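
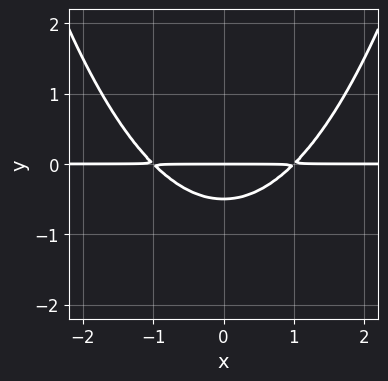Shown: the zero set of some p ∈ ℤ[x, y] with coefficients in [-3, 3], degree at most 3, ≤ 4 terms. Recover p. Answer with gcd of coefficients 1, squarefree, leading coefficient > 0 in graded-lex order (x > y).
x^2*y - 2*y^2 - y

1. deg p = 3. A generic line meets the curve in up to 3 points.
2. Symmetries: mirror symmetry x ↦ −x ⇒ only even powers of x.
3. Against the integer gridlines: the visible x-axis segment lies entirely on the curve; one y-axis crossing is at y = 0.
4. Matching integer coefficients to the picture gives p.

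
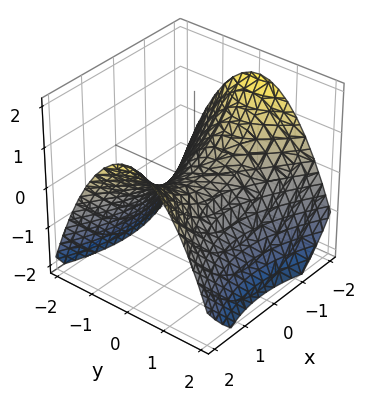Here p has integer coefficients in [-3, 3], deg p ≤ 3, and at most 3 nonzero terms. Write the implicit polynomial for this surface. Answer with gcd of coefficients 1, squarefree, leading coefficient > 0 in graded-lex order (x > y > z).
1. Degree: a hyperbolic paraboloid; a quadric, so deg p = 2.
2. Symmetries: mirror symmetry x ↦ −x ⇒ only even powers of x; mirror symmetry y ↦ −y ⇒ only even powers of y.
3. Reading off the gridlines: it crosses the x-axis at the gridline x = 0; it meets the z-axis at z = 0 (among the integer gridlines).
4. Together with the visible shape, these determine p as stated.

x^2 - 2*y^2 - 3*z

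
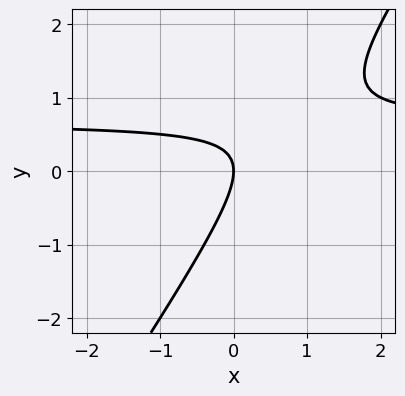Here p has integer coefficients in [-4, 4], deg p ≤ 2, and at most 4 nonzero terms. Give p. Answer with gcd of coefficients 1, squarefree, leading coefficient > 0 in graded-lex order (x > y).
1. Degree: no degree-1 curve has this shape, so deg p = 2.
2. Reading off the gridlines: it crosses the x-axis at the gridline x = 0; it crosses the y-axis at the gridline y = 0.
3. Matching integer coefficients to the picture gives p.

3*x*y - 2*y^2 - 2*x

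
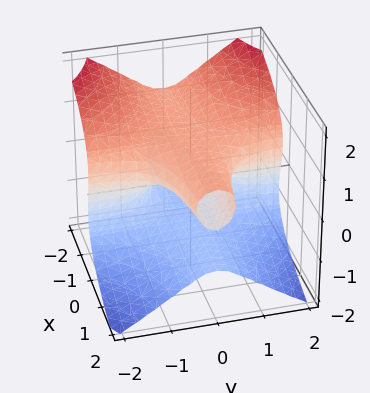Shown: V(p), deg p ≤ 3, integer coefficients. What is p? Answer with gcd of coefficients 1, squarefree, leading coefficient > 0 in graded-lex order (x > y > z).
(a) The degree is 3 — the shape is more complex than any degree-2 surface.
(b) Against the integer gridlines: the visible y-axis segment lies entirely on the surface; the z-axis gridline crossings are at z ∈ {-1, 0, 1}; the visible x-axis segment lies entirely on the surface.
(c) Fitting integer coefficients to these (and the overall shape) gives p.

x*y^2 + z^3 - z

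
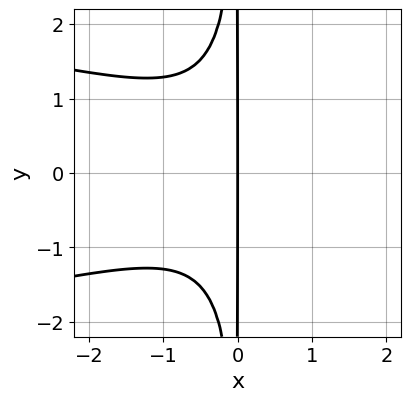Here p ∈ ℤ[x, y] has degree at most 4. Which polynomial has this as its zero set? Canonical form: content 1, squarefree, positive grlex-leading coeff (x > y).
3*x^2*y^2 + 2*x^3 + 3*x

Degree: a generic line meets the curve in up to 4 points, so deg p = 4.
Symmetries: it's symmetric under y → −y, forcing even powers of y.
From the visible intercepts: it crosses the x-axis at the gridline x = 0; the visible y-axis segment lies entirely on the curve.
Assembling these constraints gives the stated polynomial.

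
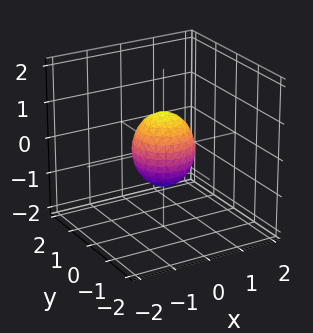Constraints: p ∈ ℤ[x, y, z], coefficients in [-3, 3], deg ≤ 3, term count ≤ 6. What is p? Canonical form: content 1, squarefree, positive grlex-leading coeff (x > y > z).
3*x^2 + 3*y^2 + 2*z^2 - 2

Degree: no degree-1 surface has this shape, so deg p = 2.
Symmetries: every cross-section ⟂ z is a circle, so x, y appear only via x² + y².
Checking where it meets the axes: a circular section at z = 0 has radius between 0 and 1; among the integer gridlines, it crosses the z-axis at z ∈ {-1, 1}.
Together with the visible shape, these determine p as stated.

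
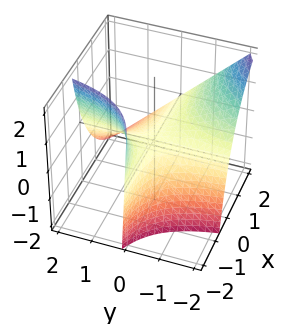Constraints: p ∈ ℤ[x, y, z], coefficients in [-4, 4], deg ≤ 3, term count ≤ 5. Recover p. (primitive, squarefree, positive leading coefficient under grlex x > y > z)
(a) Degree: the shape is more complex than any degree-1 surface, so deg p = 2.
(b) Reading off the gridlines: every point of the y-axis in the box is on the surface; it meets the z-axis at z = 0 (among the integer gridlines).
(c) These observations pin down the coefficients. Check: (1, 0, 0) on the x-axis lies on the surface, and p(1, 0, 0) = 0. ✓

2*x*y + x*z + 2*z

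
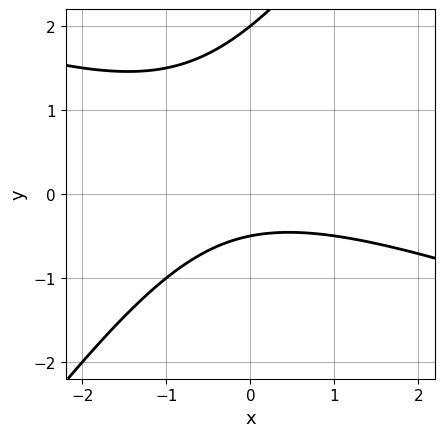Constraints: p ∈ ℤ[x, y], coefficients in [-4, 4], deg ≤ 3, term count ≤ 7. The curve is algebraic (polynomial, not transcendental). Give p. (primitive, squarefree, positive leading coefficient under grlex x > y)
x^2 + 2*x*y - 2*y^2 + 3*y + 2

1. deg p = 2. The shape is more complex than any degree-1 curve.
2. Reading off the gridlines: it misses every integer gridline on the x-axis; it meets the y-axis at y = 2 (among the integer gridlines).
3. Matching integer coefficients to the picture gives p.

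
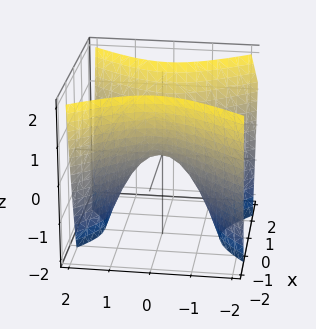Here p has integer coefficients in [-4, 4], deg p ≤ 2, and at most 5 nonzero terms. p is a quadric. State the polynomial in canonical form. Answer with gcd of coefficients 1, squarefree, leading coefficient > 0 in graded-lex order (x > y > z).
First, the degree is 2 — a hyperbolic paraboloid; a quadric.
Next, symmetries: the y ↦ −y reflection is a symmetry, so y appears only in even powers; it's symmetric under x → −x, forcing even powers of x.
Next, from the visible intercepts: one y-axis crossing is at y = 0; one z-axis crossing is at z = 0.
Finally, solving for integer coefficients yields p as stated.

3*x^2 - 2*y^2 - 2*z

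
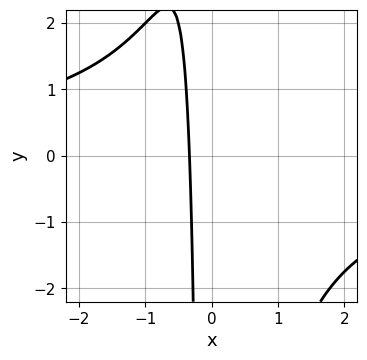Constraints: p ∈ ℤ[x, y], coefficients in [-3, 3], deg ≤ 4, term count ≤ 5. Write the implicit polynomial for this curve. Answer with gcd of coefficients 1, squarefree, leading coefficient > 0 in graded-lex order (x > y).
x^2*y + 3*x + 1

(a) deg p = 3. The shape is more complex than any degree-2 curve.
(b) Checking where it meets the axes: no y-intercept at any integer in the box.
(c) The integer polynomial consistent with all of this is the stated p.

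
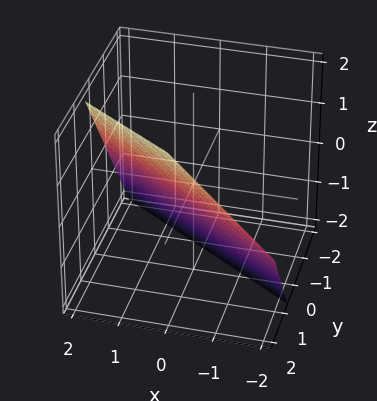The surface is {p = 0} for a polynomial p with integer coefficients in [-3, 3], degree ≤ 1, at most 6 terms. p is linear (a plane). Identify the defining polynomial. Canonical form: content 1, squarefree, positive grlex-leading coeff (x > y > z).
2*x + 3*y - 2*z - 2

1. deg p = 1.
2. Reading off the gridlines: one x-axis crossing is at x = 1; it crosses the z-axis at the gridline z = -1.
3. Assembling these constraints gives the stated polynomial.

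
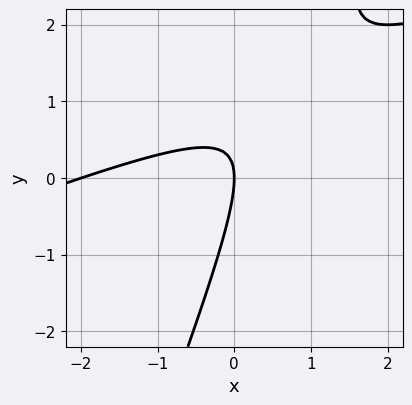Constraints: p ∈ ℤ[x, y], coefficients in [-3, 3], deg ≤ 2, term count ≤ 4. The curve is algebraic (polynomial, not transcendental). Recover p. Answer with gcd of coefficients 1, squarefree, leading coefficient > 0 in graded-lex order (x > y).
x^2 - 3*x*y + y^2 + 2*x

Degree: the shape is more complex than any degree-1 curve, so deg p = 2.
Against the integer gridlines: it meets the y-axis at y = 0 (among the integer gridlines); among the integer gridlines, it crosses the x-axis at x ∈ {-2, 0}.
Fitting integer coefficients to these (and the overall shape) gives p.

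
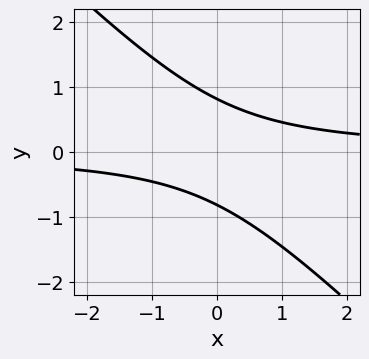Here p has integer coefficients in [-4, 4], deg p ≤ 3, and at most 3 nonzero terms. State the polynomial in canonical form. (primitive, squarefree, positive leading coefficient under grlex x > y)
deg p = 2. The shape is more complex than any degree-1 curve.
Checking where it meets the axes: it misses every integer gridline on the x-axis.
These observations pin down the coefficients.

3*x*y + 3*y^2 - 2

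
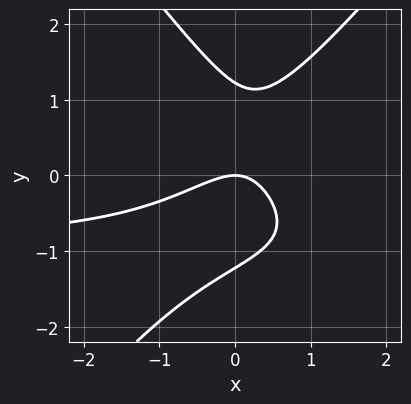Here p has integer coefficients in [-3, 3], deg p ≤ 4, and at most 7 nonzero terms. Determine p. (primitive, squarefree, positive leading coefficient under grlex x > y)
Degree: no degree-2 curve has this shape, so deg p = 3.
Reading off the gridlines: it meets the x-axis at x = 0 (among the integer gridlines); it meets the y-axis at y = 0 (among the integer gridlines).
Solving for integer coefficients yields p as stated.

3*x^2*y - 2*y^3 + 3*x^2 - 3*x*y + 3*y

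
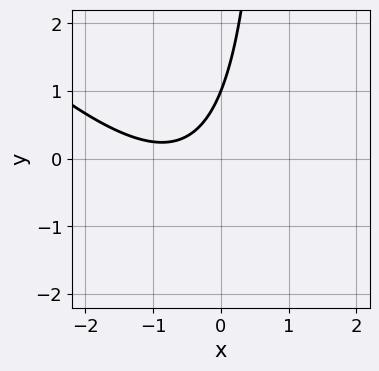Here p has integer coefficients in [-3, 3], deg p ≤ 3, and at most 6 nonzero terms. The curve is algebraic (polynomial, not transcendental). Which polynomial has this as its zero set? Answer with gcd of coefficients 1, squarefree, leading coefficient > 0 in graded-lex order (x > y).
First, the degree is 2 — a generic line meets the curve in up to 2 points.
Next, checking where it meets the axes: the curve avoids every integer x-axis point in the box; one y-axis crossing is at y = 1.
Finally, together with the visible shape, these determine p as stated.

2*x^2 + 2*x*y + 3*x - 2*y + 2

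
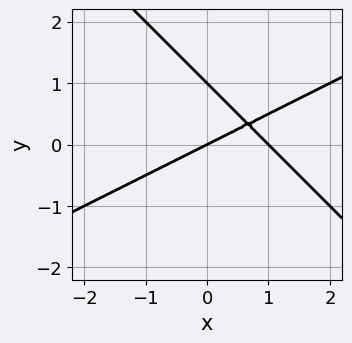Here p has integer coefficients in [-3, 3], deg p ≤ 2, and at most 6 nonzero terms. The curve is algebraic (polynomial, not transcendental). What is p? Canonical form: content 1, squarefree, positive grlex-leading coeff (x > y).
First, the degree is 2 — the shape is more complex than any degree-1 curve.
Next, from the visible intercepts: among the integer gridlines, it crosses the x-axis at x ∈ {0, 1}; the y-axis gridline crossings are at y ∈ {0, 1}.
Finally, fitting integer coefficients to these (and the overall shape) gives p.

x^2 - x*y - 2*y^2 - x + 2*y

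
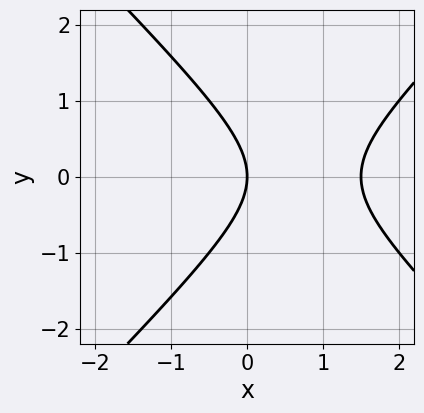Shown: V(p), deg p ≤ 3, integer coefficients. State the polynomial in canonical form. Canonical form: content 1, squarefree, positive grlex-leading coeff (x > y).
2*x^2 - 2*y^2 - 3*x

deg p = 2. The shape is more complex than any degree-1 curve.
Symmetries: mirror symmetry y ↦ −y ⇒ only even powers of y.
From the visible intercepts: it crosses the x-axis at the gridline x = 0; it meets the y-axis at y = 0 (among the integer gridlines).
The integer polynomial consistent with all of this is the stated p.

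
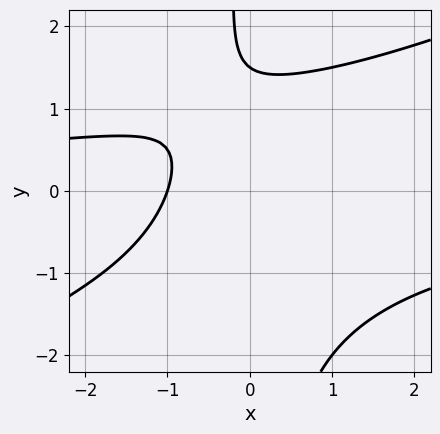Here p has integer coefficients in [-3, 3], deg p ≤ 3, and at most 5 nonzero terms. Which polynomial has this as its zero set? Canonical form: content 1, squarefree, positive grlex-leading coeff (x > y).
x^2*y - 2*x*y^2 + 3*x - 2*y + 3

The degree is 3 — a generic line meets the curve in up to 3 points.
From the axis intercepts and sections: it meets the x-axis at x = -1 (among the integer gridlines).
Solving for integer coefficients yields p as stated.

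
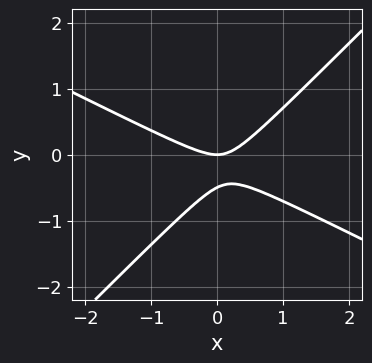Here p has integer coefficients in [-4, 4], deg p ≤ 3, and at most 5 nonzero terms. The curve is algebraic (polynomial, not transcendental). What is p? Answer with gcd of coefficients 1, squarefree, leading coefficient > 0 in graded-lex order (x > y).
x^2 + x*y - 2*y^2 - y

(a) deg p = 2. No degree-1 curve has this shape.
(b) Against the integer gridlines: it meets the y-axis at y = 0 (among the integer gridlines); one x-axis crossing is at x = 0.
(c) The integer polynomial consistent with all of this is the stated p.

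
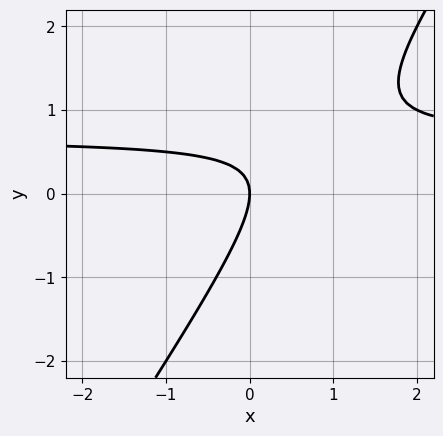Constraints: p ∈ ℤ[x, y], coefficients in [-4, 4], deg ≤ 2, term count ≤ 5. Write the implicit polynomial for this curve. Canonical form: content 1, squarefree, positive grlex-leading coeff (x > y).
3*x*y - 2*y^2 - 2*x

First, deg p = 2. A generic line meets the curve in up to 2 points.
Next, reading off the gridlines: it crosses the x-axis at the gridline x = 0; it crosses the y-axis at the gridline y = 0.
Finally, the integer polynomial consistent with all of this is the stated p.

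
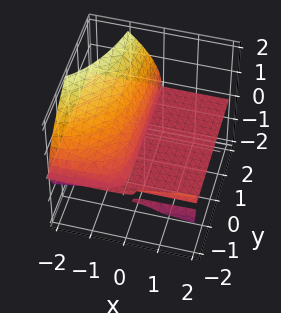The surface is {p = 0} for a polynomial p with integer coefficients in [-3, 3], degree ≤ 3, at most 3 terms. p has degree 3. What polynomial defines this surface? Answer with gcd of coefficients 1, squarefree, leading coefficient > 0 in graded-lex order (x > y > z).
First, I count 3 distinct pieces. They look like related sheets of one shape, so recover p as a whole.
Next, the degree is 3 — no degree-2 surface has this shape.
Then, from the visible intercepts: the visible x-axis segment lies entirely on the surface; one z-axis crossing is at z = 0; every point of the y-axis in the box is on the surface.
Finally, assembling these constraints gives the stated polynomial.

x*y*z + z^3 + 2*x*z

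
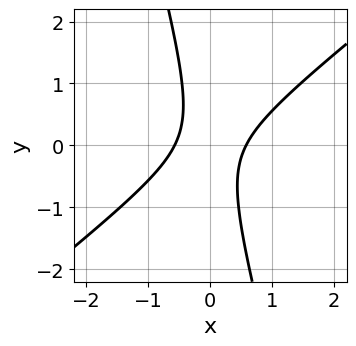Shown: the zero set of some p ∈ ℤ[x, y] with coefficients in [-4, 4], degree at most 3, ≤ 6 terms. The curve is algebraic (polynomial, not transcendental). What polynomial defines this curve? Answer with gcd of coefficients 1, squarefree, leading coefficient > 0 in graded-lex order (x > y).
(a) deg p = 2.
(b) Reading off the gridlines: it misses every integer gridline on the y-axis.
(c) Together with the visible shape, these determine p as stated.

3*x^2 - 3*x*y - y^2 - 1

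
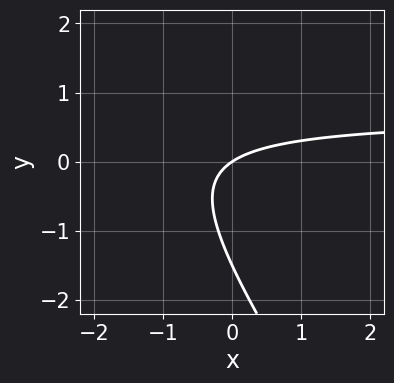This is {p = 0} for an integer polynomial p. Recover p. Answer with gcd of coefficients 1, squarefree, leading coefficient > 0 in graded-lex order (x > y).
3*x*y + 2*y^2 - 2*x + 3*y

deg p = 2. A generic line meets the curve in up to 2 points.
Observable constraints: it crosses the y-axis at the gridline y = 0; it meets the x-axis at x = 0 (among the integer gridlines).
Fitting integer coefficients to these (and the overall shape) gives p.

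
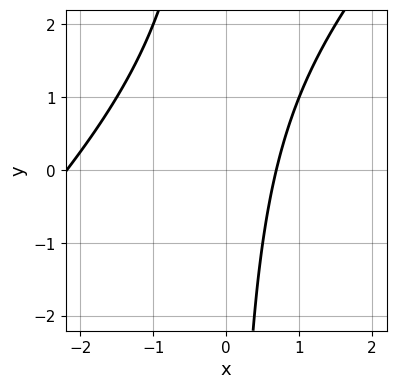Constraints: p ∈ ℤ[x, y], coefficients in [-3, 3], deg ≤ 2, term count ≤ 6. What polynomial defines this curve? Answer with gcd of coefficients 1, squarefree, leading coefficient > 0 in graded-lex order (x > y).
2*x^2 - 2*x*y + 3*x - 3

1. deg p = 2. No degree-1 curve has this shape.
2. From the axis intercepts and sections: it misses every integer gridline on the y-axis.
3. Solving for integer coefficients yields p as stated.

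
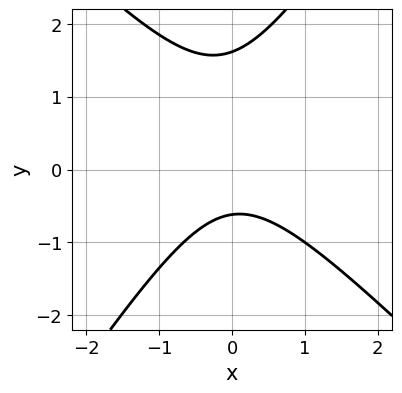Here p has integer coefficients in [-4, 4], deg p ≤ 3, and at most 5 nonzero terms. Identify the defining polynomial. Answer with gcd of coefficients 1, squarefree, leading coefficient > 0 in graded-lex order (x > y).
3*x^2 + x*y - 2*y^2 + 2*y + 2

(a) deg p = 2. The shape is more complex than any degree-1 curve.
(b) Against the integer gridlines: the curve avoids every integer x-axis point in the box.
(c) The integer polynomial consistent with all of this is the stated p.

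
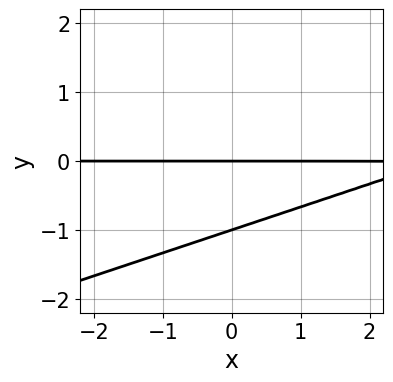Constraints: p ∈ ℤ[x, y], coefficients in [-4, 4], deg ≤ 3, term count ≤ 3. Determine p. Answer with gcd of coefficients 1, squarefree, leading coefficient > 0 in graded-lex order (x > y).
x*y - 3*y^2 - 3*y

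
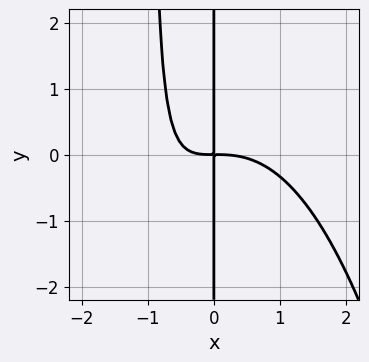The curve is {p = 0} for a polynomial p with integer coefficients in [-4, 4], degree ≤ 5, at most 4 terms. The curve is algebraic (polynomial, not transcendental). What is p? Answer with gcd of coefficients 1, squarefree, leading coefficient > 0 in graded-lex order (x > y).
2*x^4 + 3*x^2*y + 3*x*y

First, deg p = 4.
Then, against the integer gridlines: the visible y-axis segment lies entirely on the curve.
Finally, matching integer coefficients to the picture gives p.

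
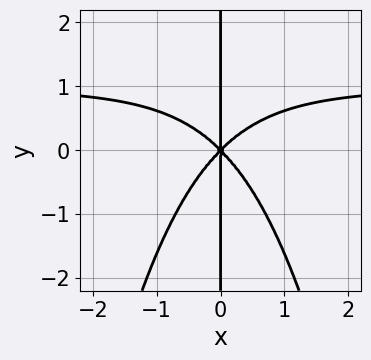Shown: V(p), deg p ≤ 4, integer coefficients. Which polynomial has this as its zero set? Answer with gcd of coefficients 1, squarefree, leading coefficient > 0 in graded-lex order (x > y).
x^3*y - x^3 + x*y^2

(a) deg p = 4. No degree-3 curve has this shape.
(b) From the axis intercepts and sections: every point of the y-axis in the box is on the curve; one x-axis crossing is at x = 0.
(c) These observations pin down the coefficients.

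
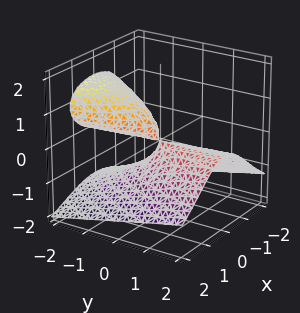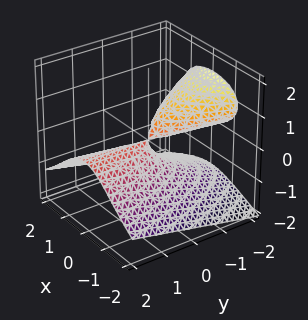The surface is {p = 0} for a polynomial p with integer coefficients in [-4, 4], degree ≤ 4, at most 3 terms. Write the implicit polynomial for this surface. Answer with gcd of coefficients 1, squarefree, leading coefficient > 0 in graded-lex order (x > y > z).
z^3 + x^2 + y*z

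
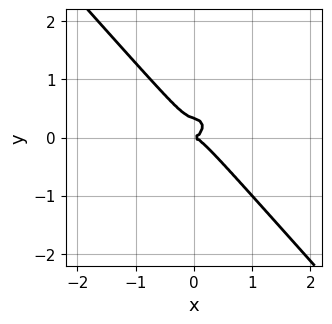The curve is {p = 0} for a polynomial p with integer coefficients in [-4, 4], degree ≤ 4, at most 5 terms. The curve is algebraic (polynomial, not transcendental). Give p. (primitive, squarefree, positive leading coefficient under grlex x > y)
(a) Degree: no degree-2 curve has this shape, so deg p = 3.
(b) Against the integer gridlines: one x-axis crossing is at x = 0; it crosses the y-axis at the gridline y = 0.
(c) Matching integer coefficients to the picture gives p.

3*x^3 + x*y^2 + 3*y^3 - y^2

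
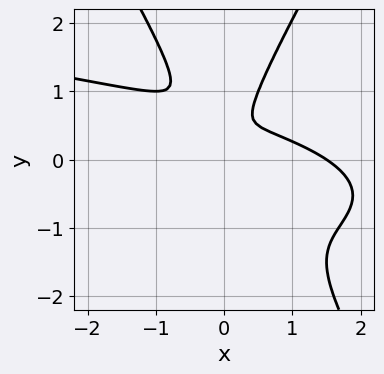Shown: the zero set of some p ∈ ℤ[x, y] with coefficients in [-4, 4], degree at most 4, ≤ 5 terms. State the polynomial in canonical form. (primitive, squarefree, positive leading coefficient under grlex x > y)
3*x^2*y^2 - y^4 + 2*x^3 + 3*x^2*y - 3*x^2

First, deg p = 4.
Finally, the integer polynomial consistent with all of this is the stated p.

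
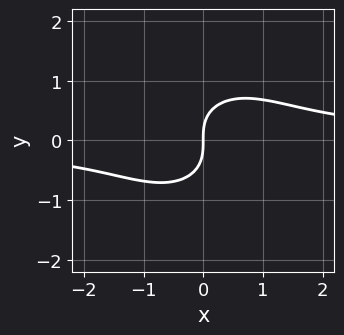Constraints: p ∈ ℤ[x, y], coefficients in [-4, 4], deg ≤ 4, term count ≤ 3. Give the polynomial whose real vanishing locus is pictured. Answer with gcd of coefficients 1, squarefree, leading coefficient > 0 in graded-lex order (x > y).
1. deg p = 3. The shape is more complex than any degree-2 curve.
2. Checking where it meets the axes: it meets the x-axis at x = 0 (among the integer gridlines); it crosses the y-axis at the gridline y = 0.
3. Putting this together gives p.

x^2*y + y^3 - x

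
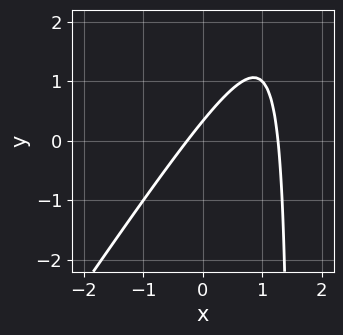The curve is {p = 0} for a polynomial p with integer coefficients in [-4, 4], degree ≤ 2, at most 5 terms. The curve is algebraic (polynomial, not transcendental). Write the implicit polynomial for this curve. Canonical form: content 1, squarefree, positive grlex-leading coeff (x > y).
deg p = 2. A generic line meets the curve in up to 2 points.
Solving for integer coefficients yields p as stated.

3*x^2 - 2*x*y - 3*x + 3*y - 1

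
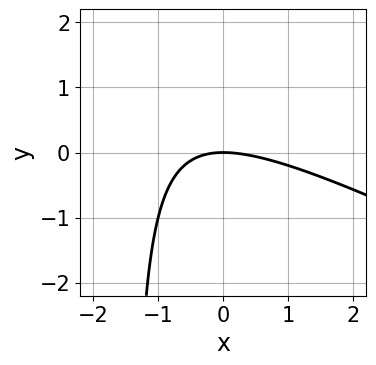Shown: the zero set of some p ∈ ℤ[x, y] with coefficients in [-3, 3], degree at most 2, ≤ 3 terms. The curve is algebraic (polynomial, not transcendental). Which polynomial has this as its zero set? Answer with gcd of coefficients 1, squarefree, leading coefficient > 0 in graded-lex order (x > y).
x^2 + 2*x*y + 3*y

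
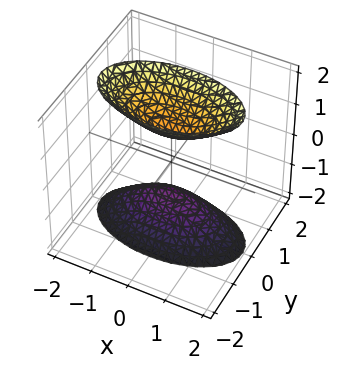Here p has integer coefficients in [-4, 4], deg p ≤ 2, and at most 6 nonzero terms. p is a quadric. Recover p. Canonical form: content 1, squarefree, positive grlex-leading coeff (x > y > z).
1. The picture has 2 separate pieces. They look like related sheets of one shape, so recover p as a whole.
2. The degree is 2 — two sheets facing apart; a quadric.
3. Symmetries: mirror symmetry x ↦ −x ⇒ only even powers of x; mirror symmetry z ↦ −z ⇒ only even powers of z; it's symmetric under y → −y, forcing even powers of y.
4. Checking where it meets the axes: among the integer gridlines, it crosses the z-axis at z ∈ {-1, 1}; the surface avoids every integer x-axis point in the box; it misses every integer gridline on the y-axis.
5. Together with the visible shape, these determine p as stated.

x^2 + 3*y^2 - z^2 + 1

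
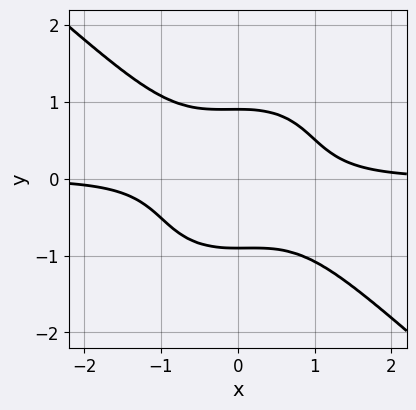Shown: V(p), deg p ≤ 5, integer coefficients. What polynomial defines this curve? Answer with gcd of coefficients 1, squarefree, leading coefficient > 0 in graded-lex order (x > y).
3*x^3*y + x^2*y^2 + 3*y^4 - 2

Degree: the shape is more complex than any degree-3 curve, so deg p = 4.
Reading off the gridlines: the curve avoids every integer x-axis point in the box.
Matching integer coefficients to the picture gives p.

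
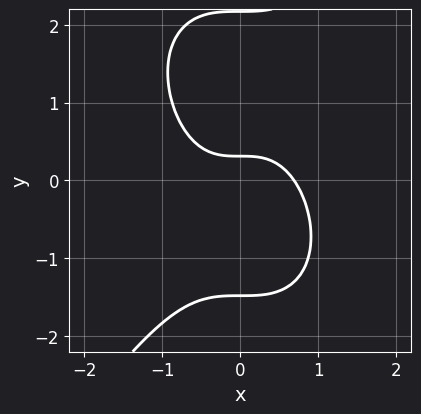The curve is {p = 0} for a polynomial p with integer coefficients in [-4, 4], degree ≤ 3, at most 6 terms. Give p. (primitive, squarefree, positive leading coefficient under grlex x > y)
3*x^3 - y^3 + y^2 + 3*y - 1

First, deg p = 3.
Finally, the integer polynomial consistent with all of this is the stated p.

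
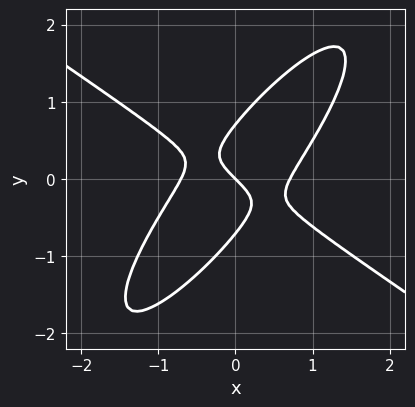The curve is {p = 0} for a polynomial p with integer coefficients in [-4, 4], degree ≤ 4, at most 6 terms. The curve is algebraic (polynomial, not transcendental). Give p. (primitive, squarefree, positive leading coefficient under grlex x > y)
2*x^3 - 3*x*y^2 + 2*y^3 - x - y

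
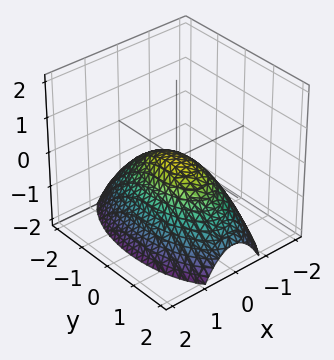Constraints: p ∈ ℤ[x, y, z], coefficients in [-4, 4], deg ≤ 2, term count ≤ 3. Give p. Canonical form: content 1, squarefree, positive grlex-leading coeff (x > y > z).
1. Degree: a single bowl opening along one axis; a quadric, so deg p = 2.
2. Symmetries: it's symmetric under y → −y, forcing even powers of y; the x ↦ −x reflection is a symmetry, so x appears only in even powers.
3. Reading off the gridlines: it meets the z-axis at z = 0 (among the integer gridlines); it crosses the y-axis at the gridline y = 0.
4. Fitting integer coefficients to these (and the overall shape) gives p.

3*x^2 + y^2 + 3*z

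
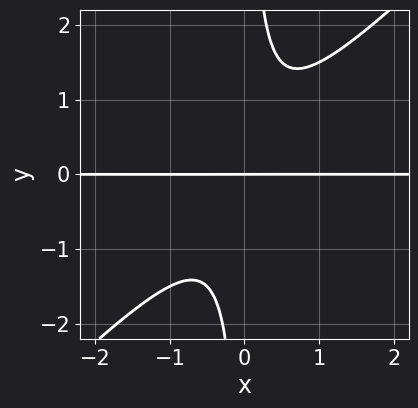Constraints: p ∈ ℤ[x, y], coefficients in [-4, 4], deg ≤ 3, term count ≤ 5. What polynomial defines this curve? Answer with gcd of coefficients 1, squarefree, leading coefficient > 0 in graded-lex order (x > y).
2*x^2*y - 2*x*y^2 + y

1. Degree: no degree-2 curve has this shape, so deg p = 3.
2. Checking where it meets the axes: it meets the y-axis at y = 0 (among the integer gridlines); every point of the x-axis in the box is on the curve.
3. Assembling these constraints gives the stated polynomial.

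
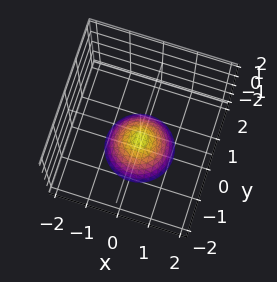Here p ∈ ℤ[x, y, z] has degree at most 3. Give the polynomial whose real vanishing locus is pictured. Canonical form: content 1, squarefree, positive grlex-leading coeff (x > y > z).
deg p = 2. A generic line meets the surface in up to 2 points.
By symmetry, the surface is invariant under rotation about z: p = q(x² + y², z).
Against the integer gridlines: it crosses the z-axis at the gridline z = -1; the surface avoids every integer y-axis point in the box; it misses every integer gridline on the x-axis.
Matching integer coefficients to the picture gives p.

x^2 + y^2 + z + 1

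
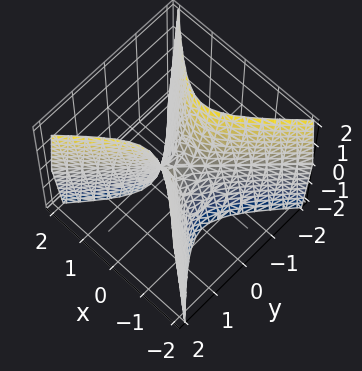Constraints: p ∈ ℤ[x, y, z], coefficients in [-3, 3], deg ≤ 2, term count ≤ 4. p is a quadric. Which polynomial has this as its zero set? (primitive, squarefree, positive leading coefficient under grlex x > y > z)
The degree is 2 — a saddle surface; a quadric.
Symmetries: mirror symmetry y ↦ −y ⇒ only even powers of y; mirror symmetry x ↦ −x ⇒ only even powers of x.
Against the integer gridlines: it crosses the z-axis at the gridline z = 0; one y-axis crossing is at y = 0; it meets the x-axis at x = 0 (among the integer gridlines).
Matching integer coefficients to the picture gives p.

3*x^2 - 3*y^2 + z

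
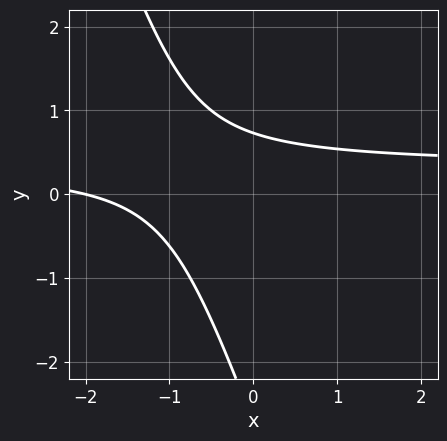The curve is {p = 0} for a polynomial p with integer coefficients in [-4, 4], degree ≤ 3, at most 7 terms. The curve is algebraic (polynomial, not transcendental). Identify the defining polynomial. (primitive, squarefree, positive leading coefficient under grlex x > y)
1. Degree: no degree-1 curve has this shape, so deg p = 2.
2. Checking where it meets the axes: one x-axis crossing is at x = -2.
3. These observations pin down the coefficients.

3*x*y + y^2 - x + 2*y - 2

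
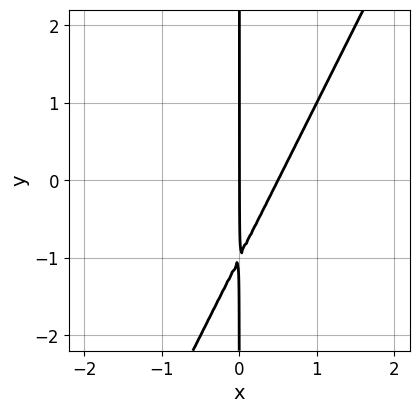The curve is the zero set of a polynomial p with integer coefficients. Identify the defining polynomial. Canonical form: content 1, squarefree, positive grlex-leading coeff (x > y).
(a) deg p = 2. The shape is more complex than any degree-1 curve.
(b) From the visible intercepts: the visible y-axis segment lies entirely on the curve; one x-axis crossing is at x = 0.
(c) Assembling these constraints gives the stated polynomial.

2*x^2 - x*y - x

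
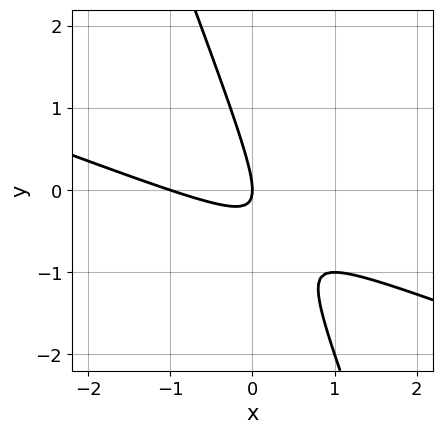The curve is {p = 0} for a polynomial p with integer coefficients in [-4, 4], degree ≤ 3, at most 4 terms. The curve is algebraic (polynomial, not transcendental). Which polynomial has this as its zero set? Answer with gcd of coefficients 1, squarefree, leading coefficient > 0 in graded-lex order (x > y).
The degree is 2 — the shape is more complex than any degree-1 curve.
Observable constraints: among the integer gridlines, it crosses the x-axis at x ∈ {-1, 0}; it crosses the y-axis at the gridline y = 0.
The integer polynomial consistent with all of this is the stated p.

x^2 + 3*x*y + y^2 + x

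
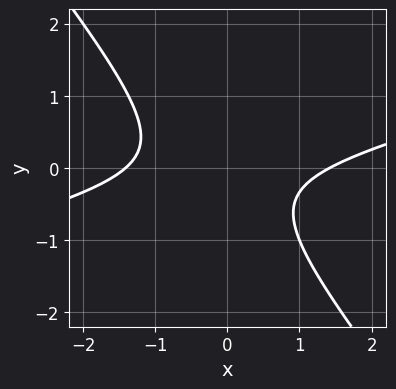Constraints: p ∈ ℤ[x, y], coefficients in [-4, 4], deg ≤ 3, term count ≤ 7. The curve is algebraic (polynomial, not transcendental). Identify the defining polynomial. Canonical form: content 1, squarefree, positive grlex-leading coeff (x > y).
(a) The degree is 2 — a generic line meets the curve in up to 2 points.
(b) Checking where it meets the axes: no y-intercept at any integer in the box.
(c) Fitting integer coefficients to these (and the overall shape) gives p.

x^2 - 3*x*y - 3*y^2 - y - 2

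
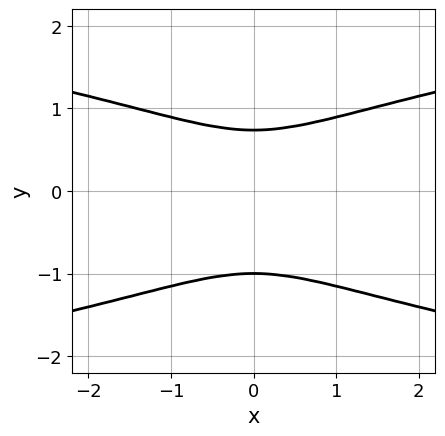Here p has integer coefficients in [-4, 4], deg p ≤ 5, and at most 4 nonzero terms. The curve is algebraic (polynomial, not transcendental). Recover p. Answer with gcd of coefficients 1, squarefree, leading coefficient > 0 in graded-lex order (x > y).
The degree is 4 — the shape is more complex than any degree-3 curve.
Symmetries: the x ↦ −x reflection is a symmetry, so x appears only in even powers.
Observable constraints: it misses every integer gridline on the x-axis; one y-axis crossing is at y = -1.
These observations pin down the coefficients.

2*y^4 + y^3 - x^2 - 1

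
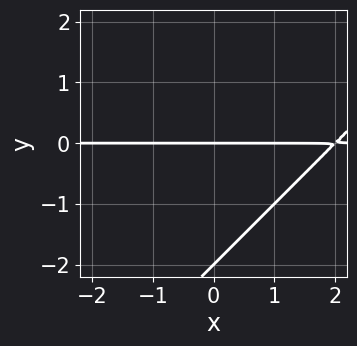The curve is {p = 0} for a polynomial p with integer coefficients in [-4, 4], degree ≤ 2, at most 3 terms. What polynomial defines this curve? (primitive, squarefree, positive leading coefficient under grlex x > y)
x*y - y^2 - 2*y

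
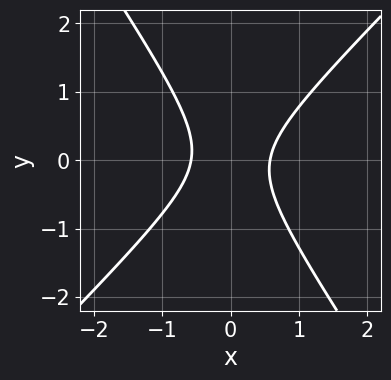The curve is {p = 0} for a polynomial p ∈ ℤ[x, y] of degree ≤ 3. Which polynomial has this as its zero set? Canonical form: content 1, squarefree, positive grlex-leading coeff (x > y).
First, degree: the shape is more complex than any degree-1 curve, so deg p = 2.
Next, from the axis intercepts and sections: no y-intercept at any integer in the box.
Finally, assembling these constraints gives the stated polynomial.

3*x^2 - x*y - 2*y^2 - 1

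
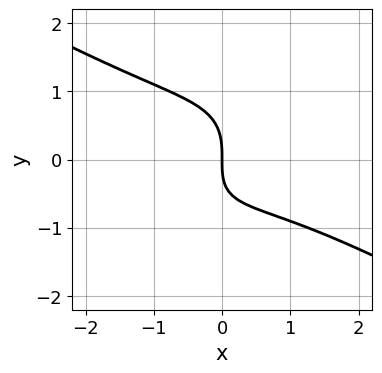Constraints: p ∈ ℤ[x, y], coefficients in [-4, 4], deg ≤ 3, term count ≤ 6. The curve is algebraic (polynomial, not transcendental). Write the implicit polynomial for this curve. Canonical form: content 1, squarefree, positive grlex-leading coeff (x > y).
x^3 - 2*x*y^2 + 2*y^3 + x*y + 3*x

1. Degree: no degree-2 curve has this shape, so deg p = 3.
2. From the axis intercepts and sections: it crosses the x-axis at the gridline x = 0; one y-axis crossing is at y = 0.
3. Assembling these constraints gives the stated polynomial.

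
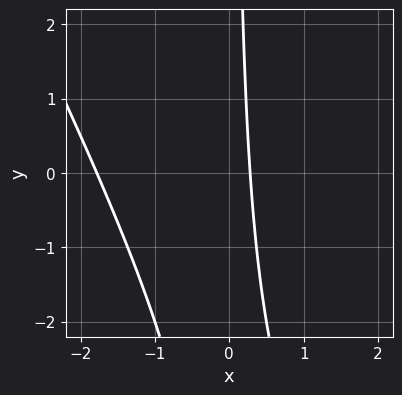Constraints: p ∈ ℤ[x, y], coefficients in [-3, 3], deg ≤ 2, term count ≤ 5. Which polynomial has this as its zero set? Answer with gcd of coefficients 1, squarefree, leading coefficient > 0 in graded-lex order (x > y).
1. deg p = 2. No degree-1 curve has this shape.
2. Observable constraints: it misses every integer gridline on the y-axis.
3. Solving for integer coefficients yields p as stated.

2*x^2 + x*y + 3*x - 1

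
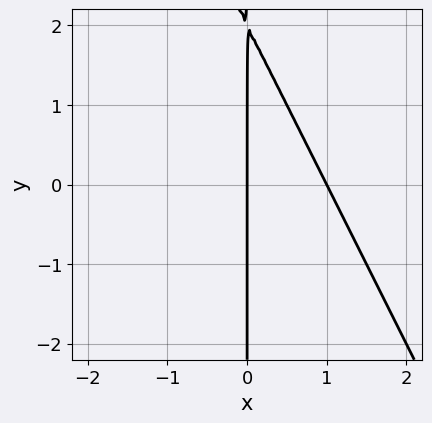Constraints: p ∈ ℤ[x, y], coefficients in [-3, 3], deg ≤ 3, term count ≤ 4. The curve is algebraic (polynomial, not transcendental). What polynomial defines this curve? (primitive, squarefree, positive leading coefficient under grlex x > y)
1. The degree is 2 — no degree-1 curve has this shape.
2. Observable constraints: the x-axis gridline crossings are at x ∈ {0, 1}; the visible y-axis segment lies entirely on the curve.
3. The integer polynomial consistent with all of this is the stated p.

2*x^2 + x*y - 2*x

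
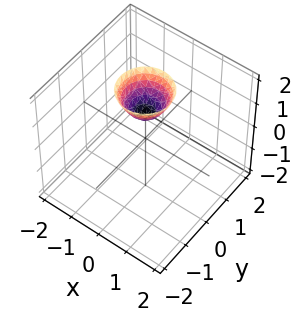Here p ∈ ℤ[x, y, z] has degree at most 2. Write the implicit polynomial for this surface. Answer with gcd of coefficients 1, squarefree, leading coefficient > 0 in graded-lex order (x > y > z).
3*x^2 + 3*y^2 - 2*z + 2

1. deg p = 2. A generic line meets the surface in up to 2 points.
2. By symmetry, every cross-section ⟂ z is a circle, so x, y appear only via x² + y².
3. Reading off the gridlines: it crosses the z-axis at the gridline z = 1; a circular section at z = 2 has radius between 0 and 1.
4. Solving for integer coefficients yields p as stated.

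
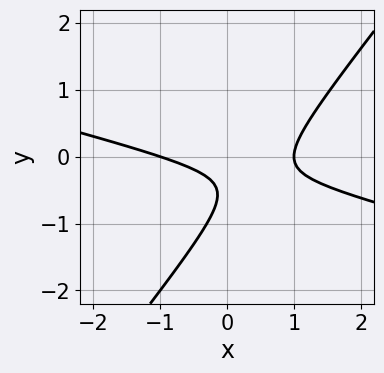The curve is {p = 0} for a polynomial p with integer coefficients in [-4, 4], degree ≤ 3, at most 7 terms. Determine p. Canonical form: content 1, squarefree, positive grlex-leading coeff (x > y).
(a) The degree is 2 — no degree-1 curve has this shape.
(b) From the axis intercepts and sections: the curve avoids every integer y-axis point in the box; the x-axis gridline crossings are at x ∈ {-1, 1}.
(c) Together with the visible shape, these determine p as stated.

x^2 + 3*x*y - 3*y^2 - 3*y - 1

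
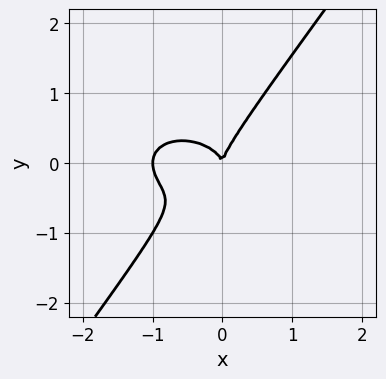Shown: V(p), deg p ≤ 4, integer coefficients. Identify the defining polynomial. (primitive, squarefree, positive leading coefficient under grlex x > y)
2*x^3 + 3*x*y^2 - 3*y^3 + 2*x^2

Degree: a generic line meets the curve in up to 3 points, so deg p = 3.
Against the integer gridlines: it crosses the y-axis at the gridline y = 0; among the integer gridlines, it crosses the x-axis at x ∈ {-1, 0}.
The integer polynomial consistent with all of this is the stated p.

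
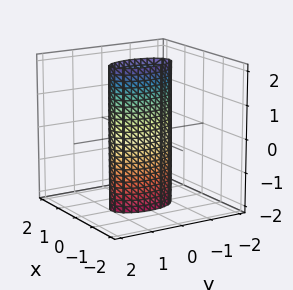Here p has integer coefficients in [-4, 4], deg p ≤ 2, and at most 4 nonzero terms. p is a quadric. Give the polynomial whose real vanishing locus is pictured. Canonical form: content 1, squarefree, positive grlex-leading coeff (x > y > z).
3*x^2 + y^2 - 1

First, deg p = 2. Constant cross-section along one axis; a quadric.
Then, symmetries: it's symmetric under z → −z, forcing even powers of z; it's symmetric under y → −y, forcing even powers of y; the x ↦ −x reflection is a symmetry, so x appears only in even powers.
Then, from the axis intercepts and sections: no z-intercept at any integer in the box; the y-axis gridline crossings are at y ∈ {-1, 1}.
Finally, assembling these constraints gives the stated polynomial.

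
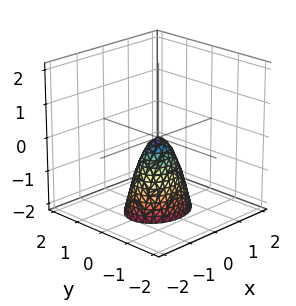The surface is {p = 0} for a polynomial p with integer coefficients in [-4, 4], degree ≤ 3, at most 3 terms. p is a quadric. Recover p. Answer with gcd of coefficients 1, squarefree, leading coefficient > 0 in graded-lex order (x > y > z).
deg p = 2. A single bowl opening along one axis; a quadric.
Symmetries: mirror symmetry x ↦ −x ⇒ only even powers of x; the y ↦ −y reflection is a symmetry, so y appears only in even powers.
Observable constraints: it crosses the x-axis at the gridline x = 0; one z-axis crossing is at z = 0.
Together with the visible shape, these determine p as stated.

2*x^2 + 3*y^2 + z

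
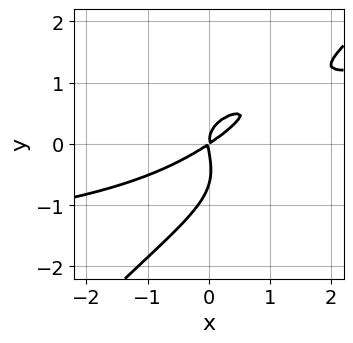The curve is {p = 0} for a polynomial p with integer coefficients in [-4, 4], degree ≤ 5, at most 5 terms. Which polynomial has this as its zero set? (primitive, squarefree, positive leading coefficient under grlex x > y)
Degree: the shape is more complex than any degree-3 curve, so deg p = 4.
Reading off the gridlines: it crosses the y-axis at the gridline y = 0; it meets the x-axis at x = 0 (among the integer gridlines).
Together with the visible shape, these determine p as stated.

3*x*y^3 - 3*y^4 - 2*y^3 - 2*x^2 + 3*x*y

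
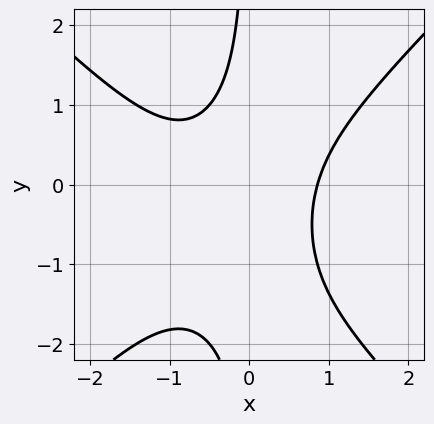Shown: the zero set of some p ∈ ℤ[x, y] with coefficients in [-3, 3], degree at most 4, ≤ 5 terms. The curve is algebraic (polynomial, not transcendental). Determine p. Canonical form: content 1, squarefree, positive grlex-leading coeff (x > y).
2*x^3 - 2*x*y^2 + x^2 - 2*x*y - 2

First, the degree is 3 — the shape is more complex than any degree-2 curve.
Then, observable constraints: the curve avoids every integer y-axis point in the box.
Finally, these observations pin down the coefficients.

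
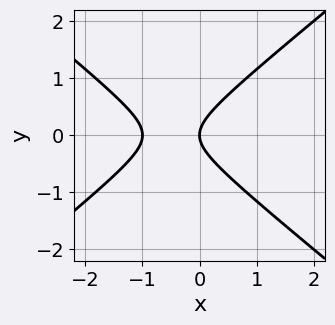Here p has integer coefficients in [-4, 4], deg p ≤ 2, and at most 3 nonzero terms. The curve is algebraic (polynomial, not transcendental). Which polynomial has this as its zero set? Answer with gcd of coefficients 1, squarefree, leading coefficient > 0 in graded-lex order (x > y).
2*x^2 - 3*y^2 + 2*x

(a) The degree is 2 — the shape is more complex than any degree-1 curve.
(b) Symmetries: it's symmetric under y → −y, forcing even powers of y.
(c) Checking where it meets the axes: among the integer gridlines, it crosses the x-axis at x ∈ {-1, 0}; it meets the y-axis at y = 0 (among the integer gridlines).
(d) Fitting integer coefficients to these (and the overall shape) gives p.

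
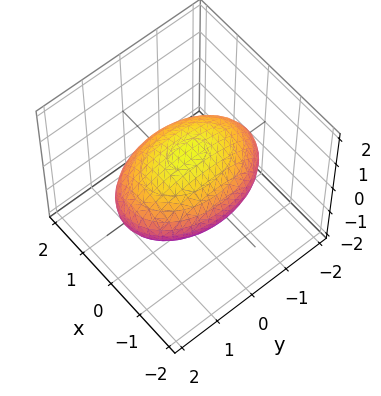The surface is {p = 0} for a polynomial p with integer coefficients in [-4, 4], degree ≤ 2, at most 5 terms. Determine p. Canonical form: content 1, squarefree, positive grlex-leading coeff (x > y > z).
2*x^2 + y^2 + 3*z^2 - 3

1. Degree: a closed, bounded, convex surface; a quadric, so deg p = 2.
2. Symmetries: it's symmetric under y → −y, forcing even powers of y; the z ↦ −z reflection is a symmetry, so z appears only in even powers; the x ↦ −x reflection is a symmetry, so x appears only in even powers.
3. From the axis intercepts and sections: among the integer gridlines, it crosses the z-axis at z ∈ {-1, 1}.
4. The integer polynomial consistent with all of this is the stated p.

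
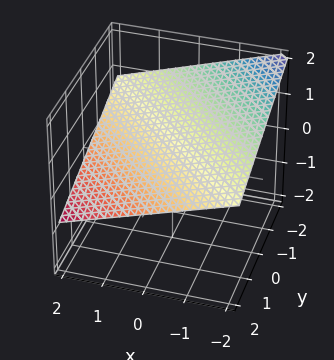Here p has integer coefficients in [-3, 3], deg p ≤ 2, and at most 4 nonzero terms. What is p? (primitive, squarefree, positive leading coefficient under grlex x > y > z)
1. Degree: the surface is flat (a plane), so deg p = 1.
2. From the visible intercepts: one x-axis crossing is at x = 2; it crosses the y-axis at the gridline y = 2.
3. These observations pin down the coefficients.

x + y + 3*z - 2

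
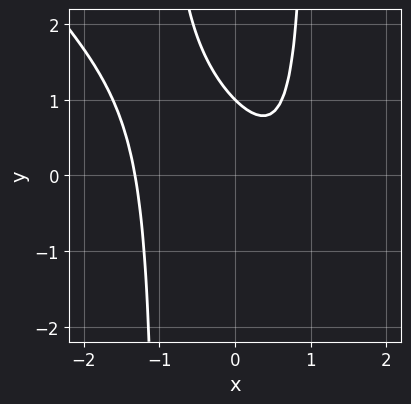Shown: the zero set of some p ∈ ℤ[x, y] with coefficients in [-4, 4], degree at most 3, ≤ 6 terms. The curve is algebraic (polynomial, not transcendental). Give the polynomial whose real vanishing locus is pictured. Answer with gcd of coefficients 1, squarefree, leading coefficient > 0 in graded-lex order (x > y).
First, the degree is 3 — a generic line meets the curve in up to 3 points.
Next, observable constraints: it crosses the y-axis at the gridline y = 1.
Finally, solving for integer coefficients yields p as stated.

x^3 + x^2*y - x - y + 1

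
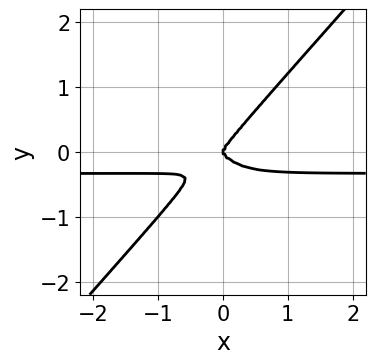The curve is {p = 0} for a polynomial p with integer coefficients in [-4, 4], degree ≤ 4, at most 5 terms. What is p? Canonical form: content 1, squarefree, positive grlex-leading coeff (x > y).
Degree: the shape is more complex than any degree-3 curve, so deg p = 4.
Reading off the gridlines: one y-axis crossing is at y = 0; it meets the x-axis at x = 0 (among the integer gridlines).
Together with the visible shape, these determine p as stated.

3*x^3*y + x*y^3 - 3*y^4 + x^3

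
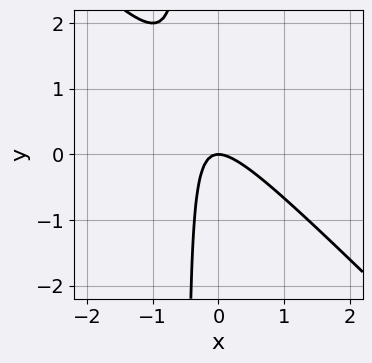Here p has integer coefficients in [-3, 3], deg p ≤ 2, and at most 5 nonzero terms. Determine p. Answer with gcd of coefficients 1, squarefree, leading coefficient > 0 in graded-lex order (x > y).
2*x^2 + 2*x*y + y

(a) Degree: a generic line meets the curve in up to 2 points, so deg p = 2.
(b) Observable constraints: it meets the x-axis at x = 0 (among the integer gridlines); it crosses the y-axis at the gridline y = 0.
(c) These observations pin down the coefficients.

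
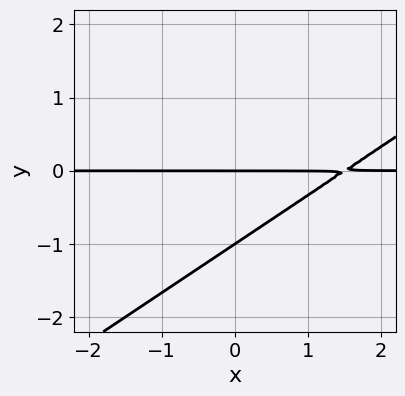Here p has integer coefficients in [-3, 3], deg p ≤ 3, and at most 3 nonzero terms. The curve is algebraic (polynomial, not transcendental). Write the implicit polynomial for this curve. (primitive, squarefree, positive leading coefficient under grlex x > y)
1. deg p = 2. No degree-1 curve has this shape.
2. Checking where it meets the axes: the y-axis gridline crossings are at y ∈ {-1, 0}; every point of the x-axis in the box is on the curve.
3. Matching integer coefficients to the picture gives p.

2*x*y - 3*y^2 - 3*y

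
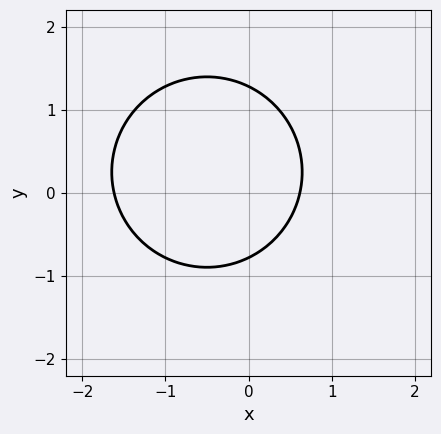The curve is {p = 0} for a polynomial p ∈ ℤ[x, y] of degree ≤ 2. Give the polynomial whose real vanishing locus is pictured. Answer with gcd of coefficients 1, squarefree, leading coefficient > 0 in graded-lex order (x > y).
Degree: a generic line meets the curve in up to 2 points, so deg p = 2.
Putting this together gives p.

2*x^2 + 2*y^2 + 2*x - y - 2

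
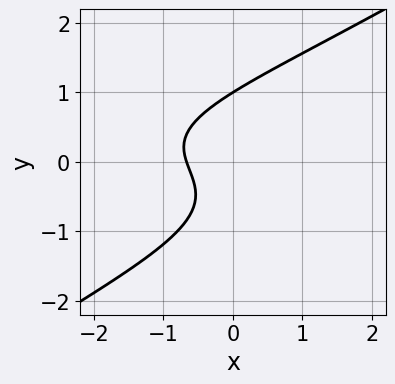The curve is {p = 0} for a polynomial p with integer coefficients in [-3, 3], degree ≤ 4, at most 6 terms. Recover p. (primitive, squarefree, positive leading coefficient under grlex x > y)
2*x*y^2 - 3*y^3 + 3*x + y + 2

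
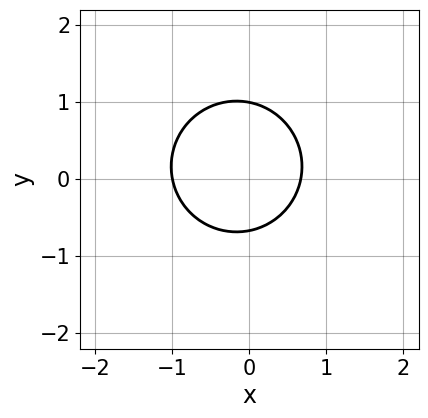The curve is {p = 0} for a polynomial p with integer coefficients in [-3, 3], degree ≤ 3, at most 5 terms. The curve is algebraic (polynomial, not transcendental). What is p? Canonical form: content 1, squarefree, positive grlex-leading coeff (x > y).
3*x^2 + 3*y^2 + x - y - 2

The degree is 2 — no degree-1 curve has this shape.
Checking where it meets the axes: one x-axis crossing is at x = -1; it crosses the y-axis at the gridline y = 1.
These observations pin down the coefficients.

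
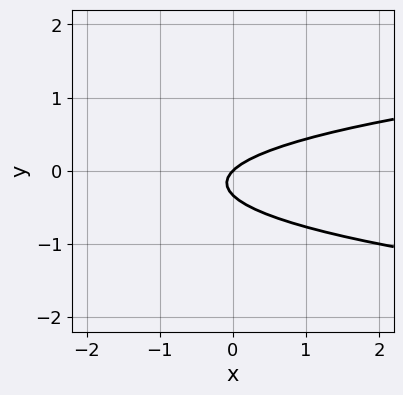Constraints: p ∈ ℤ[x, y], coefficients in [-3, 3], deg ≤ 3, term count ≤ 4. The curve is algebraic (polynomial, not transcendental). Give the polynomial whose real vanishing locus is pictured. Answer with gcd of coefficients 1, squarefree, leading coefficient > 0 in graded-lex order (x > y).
3*y^2 - x + y

1. Degree: no degree-1 curve has this shape, so deg p = 2.
2. From the visible intercepts: it crosses the x-axis at the gridline x = 0; it crosses the y-axis at the gridline y = 0.
3. These observations pin down the coefficients.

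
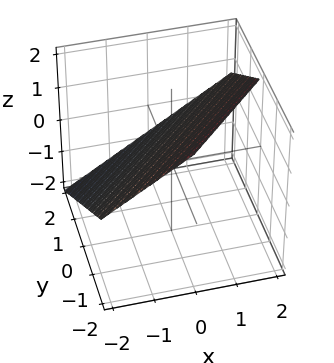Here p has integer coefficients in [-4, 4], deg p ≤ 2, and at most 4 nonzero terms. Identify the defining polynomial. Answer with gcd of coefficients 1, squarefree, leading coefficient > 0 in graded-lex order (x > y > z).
1. Degree: every cross-section is a straight line — this is a plane, so deg p = 1.
2. From the axis intercepts and sections: it meets the y-axis at y = 1 (among the integer gridlines); it meets the x-axis at x = -1 (among the integer gridlines).
3. Matching integer coefficients to the picture gives p.

2*x - 2*y - 3*z + 2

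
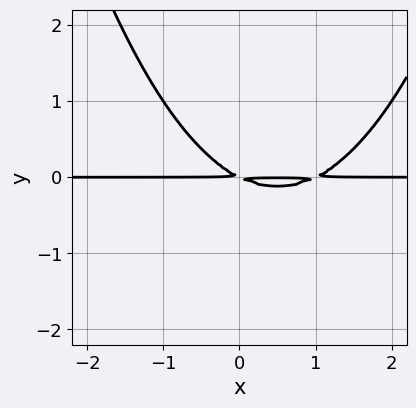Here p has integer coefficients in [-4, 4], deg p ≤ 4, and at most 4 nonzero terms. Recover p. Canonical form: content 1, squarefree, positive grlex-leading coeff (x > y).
1. The degree is 3 — the shape is more complex than any degree-2 curve.
2. Reading off the gridlines: the visible x-axis segment lies entirely on the curve.
3. Solving for integer coefficients yields p as stated.

x^2*y - x*y - 2*y^2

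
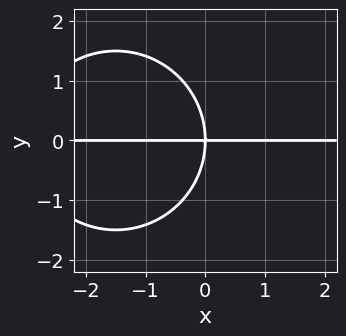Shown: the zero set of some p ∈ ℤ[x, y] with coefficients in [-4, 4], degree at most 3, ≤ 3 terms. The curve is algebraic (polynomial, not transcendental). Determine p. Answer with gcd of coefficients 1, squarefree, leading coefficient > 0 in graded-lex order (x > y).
x^2*y + y^3 + 3*x*y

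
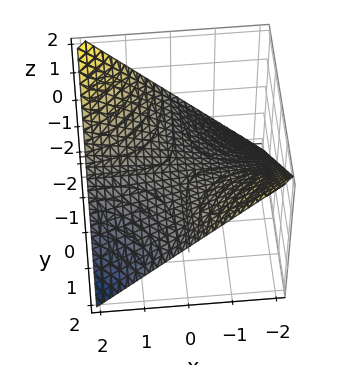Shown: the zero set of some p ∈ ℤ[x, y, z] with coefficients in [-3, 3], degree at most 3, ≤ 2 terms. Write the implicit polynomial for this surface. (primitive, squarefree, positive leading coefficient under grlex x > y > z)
1. Degree: a hyperbolic paraboloid; a quadric, so deg p = 2.
2. Observable constraints: it meets the z-axis at z = 0 (among the integer gridlines); the visible x-axis segment lies entirely on the surface; every point of the y-axis in the box is on the surface.
3. Matching integer coefficients to the picture gives p.

x*y + 2*z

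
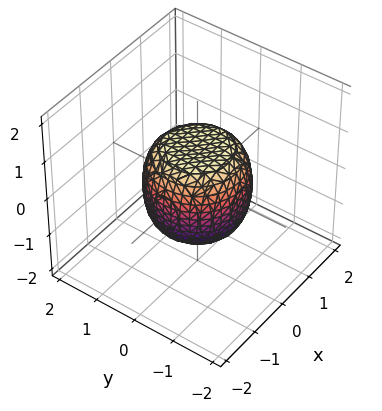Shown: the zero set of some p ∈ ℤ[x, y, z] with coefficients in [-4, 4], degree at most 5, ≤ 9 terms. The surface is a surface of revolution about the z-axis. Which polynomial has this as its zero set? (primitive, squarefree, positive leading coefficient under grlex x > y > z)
2*x^4 + 4*x^2*y^2 + 2*y^4 - x^2 - y^2 + 2*z^2 - 2

First, the degree is 4 — a generic line meets the surface in up to 4 points.
Then, by symmetry, the z-axis is an axis of rotation, so x and y enter only as x² + y².
Then, from the axis intercepts and sections: among the integer gridlines, it crosses the z-axis at z ∈ {-1, 1}; a circular section at z = 1 has radius between 0 and 1.
Finally, together with the visible shape, these determine p as stated.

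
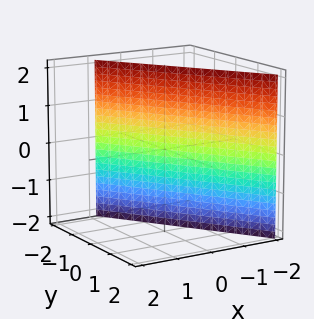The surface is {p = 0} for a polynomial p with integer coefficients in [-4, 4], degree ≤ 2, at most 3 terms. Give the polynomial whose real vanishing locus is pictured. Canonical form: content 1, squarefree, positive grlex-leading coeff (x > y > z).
3*x + 2*y + 2

1. The degree is 1 — the surface is flat (a plane).
2. Against the integer gridlines: the surface avoids every integer z-axis point in the box; it meets the y-axis at y = -1 (among the integer gridlines).
3. Fitting integer coefficients to these (and the overall shape) gives p.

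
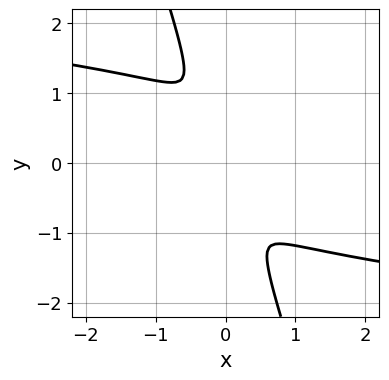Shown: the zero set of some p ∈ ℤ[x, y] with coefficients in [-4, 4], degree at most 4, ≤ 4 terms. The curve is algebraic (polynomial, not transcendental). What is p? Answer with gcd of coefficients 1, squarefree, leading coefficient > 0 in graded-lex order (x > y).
1. deg p = 4. The shape is more complex than any degree-3 curve.
2. The integer polynomial consistent with all of this is the stated p.

3*x*y^3 + y^4 + 3*x^2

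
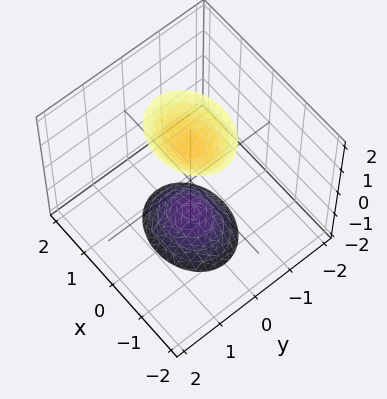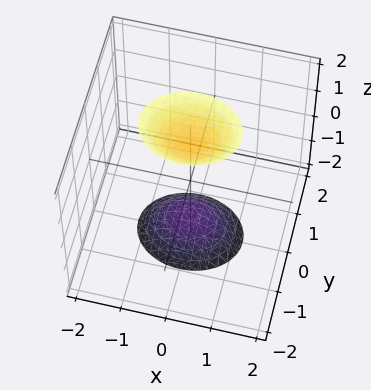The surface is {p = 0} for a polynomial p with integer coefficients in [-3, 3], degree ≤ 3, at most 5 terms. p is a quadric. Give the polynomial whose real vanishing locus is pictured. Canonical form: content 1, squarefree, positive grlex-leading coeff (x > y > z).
(a) I count 2 distinct pieces.
(b) The degree is 2 — two separate bowl-shaped sheets opening away from each other; a quadric.
(c) Symmetries: the x ↦ −x reflection is a symmetry, so x appears only in even powers; it's symmetric under z → −z, forcing even powers of z; mirror symmetry y ↦ −y ⇒ only even powers of y.
(d) Checking where it meets the axes: it misses every integer gridline on the y-axis; no x-intercept at any integer in the box.
(e) Matching integer coefficients to the picture gives p.

2*x^2 + 3*y^2 - z^2 + 2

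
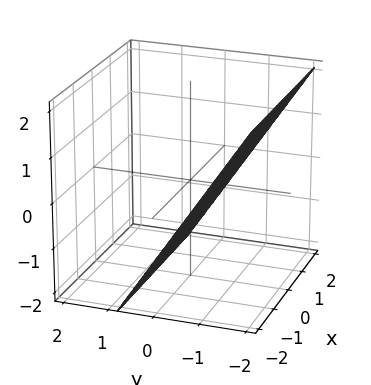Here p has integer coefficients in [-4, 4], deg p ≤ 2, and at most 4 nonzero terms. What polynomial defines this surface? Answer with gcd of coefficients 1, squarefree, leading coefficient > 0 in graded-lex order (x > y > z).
3*y + 2*z + 2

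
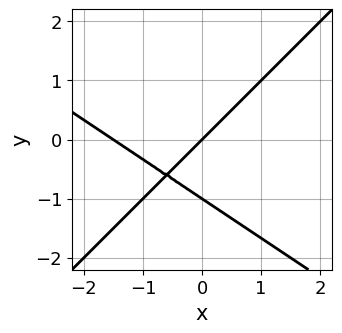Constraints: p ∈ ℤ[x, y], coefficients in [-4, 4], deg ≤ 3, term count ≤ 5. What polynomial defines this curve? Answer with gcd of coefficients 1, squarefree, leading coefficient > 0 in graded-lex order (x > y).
(a) The degree is 2 — no degree-1 curve has this shape.
(b) From the axis intercepts and sections: the y-axis gridline crossings are at y ∈ {-1, 0}; it meets the x-axis at x = 0 (among the integer gridlines).
(c) Fitting integer coefficients to these (and the overall shape) gives p.

2*x^2 + x*y - 3*y^2 + 3*x - 3*y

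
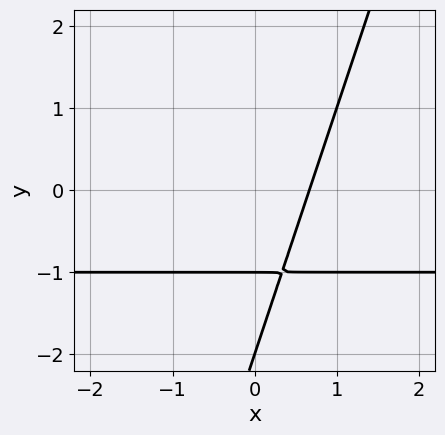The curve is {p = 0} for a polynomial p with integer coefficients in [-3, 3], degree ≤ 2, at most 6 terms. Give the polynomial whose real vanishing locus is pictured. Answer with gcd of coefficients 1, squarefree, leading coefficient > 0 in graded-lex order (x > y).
3*x*y - y^2 + 3*x - 3*y - 2

(a) deg p = 2. A generic line meets the curve in up to 2 points.
(b) From the visible intercepts: among the integer gridlines, it crosses the y-axis at y ∈ {-2, -1}.
(c) These observations pin down the coefficients.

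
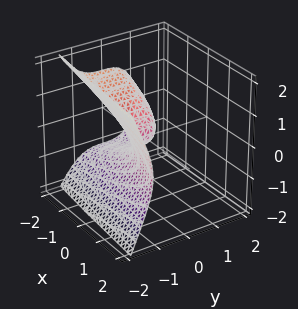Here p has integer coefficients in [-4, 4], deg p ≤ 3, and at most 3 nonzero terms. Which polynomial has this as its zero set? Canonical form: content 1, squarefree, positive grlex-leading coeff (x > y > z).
3*y^3 + 3*z^2 + 2*x

(a) deg p = 3.
(b) Checking where it meets the axes: one y-axis crossing is at y = 0; one z-axis crossing is at z = 0.
(c) Fitting integer coefficients to these (and the overall shape) gives p.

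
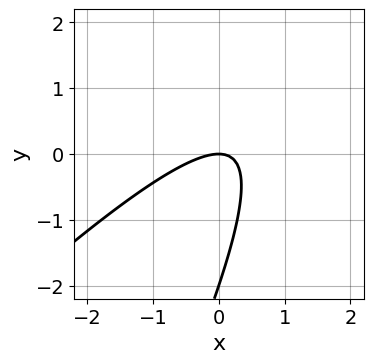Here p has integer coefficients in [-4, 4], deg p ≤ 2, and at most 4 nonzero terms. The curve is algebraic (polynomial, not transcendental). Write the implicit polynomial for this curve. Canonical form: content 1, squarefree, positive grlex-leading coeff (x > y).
(a) The degree is 2 — the shape is more complex than any degree-1 curve.
(b) Reading off the gridlines: among the integer gridlines, it crosses the y-axis at y ∈ {-2, 0}; one x-axis crossing is at x = 0.
(c) Putting this together gives p.

2*x^2 - 3*x*y + y^2 + 2*y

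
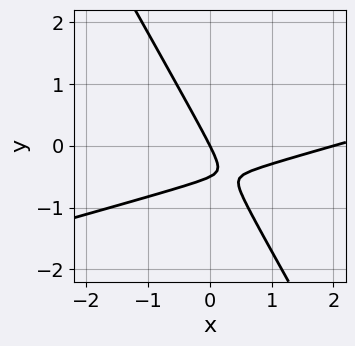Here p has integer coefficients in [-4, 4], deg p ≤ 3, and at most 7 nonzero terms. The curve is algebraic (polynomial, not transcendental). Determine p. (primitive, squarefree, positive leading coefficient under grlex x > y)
Degree: the shape is more complex than any degree-1 curve, so deg p = 2.
Checking where it meets the axes: one y-axis crossing is at y = 0; the x-axis gridline crossings are at x ∈ {0, 2}.
Together with the visible shape, these determine p as stated.

x^2 - 3*x*y - 2*y^2 - 2*x - y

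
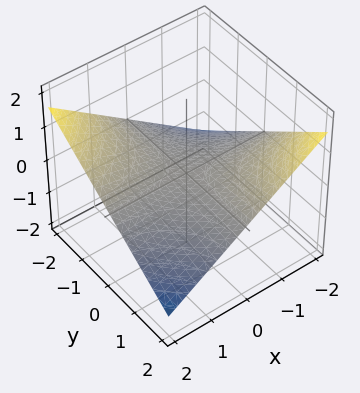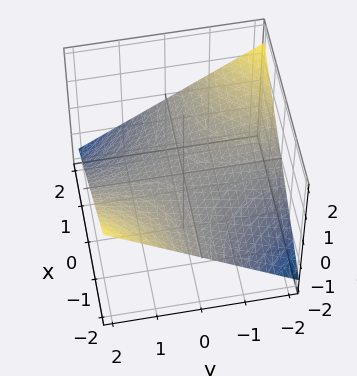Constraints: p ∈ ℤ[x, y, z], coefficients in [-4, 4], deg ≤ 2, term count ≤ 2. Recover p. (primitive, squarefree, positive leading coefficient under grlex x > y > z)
x*y + 3*z

(a) deg p = 2. A saddle surface; a quadric.
(b) Against the integer gridlines: it meets the z-axis at z = 0 (among the integer gridlines); the visible x-axis segment lies entirely on the surface.
(c) Together with the visible shape, these determine p as stated. Check: (0, -1, 0) on the y-axis lies on the surface, and p(0, -1, 0) = 0. ✓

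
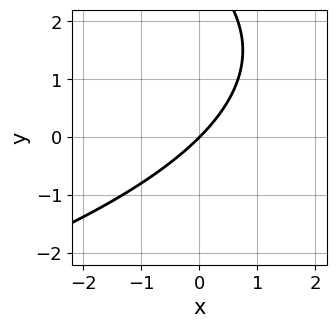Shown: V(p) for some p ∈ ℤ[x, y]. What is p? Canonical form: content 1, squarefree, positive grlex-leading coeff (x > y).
First, degree: no degree-1 curve has this shape, so deg p = 2.
Next, from the visible intercepts: it crosses the x-axis at the gridline x = 0; one y-axis crossing is at y = 0.
Finally, these observations pin down the coefficients.

y^2 + 3*x - 3*y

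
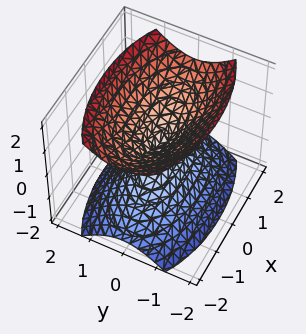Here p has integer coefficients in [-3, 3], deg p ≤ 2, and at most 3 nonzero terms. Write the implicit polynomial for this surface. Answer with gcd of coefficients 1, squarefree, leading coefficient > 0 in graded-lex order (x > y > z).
1. I count 2 distinct pieces. They look like related sheets of one shape, so recover p as a whole.
2. Degree: a double cone through the origin; a quadric, so deg p = 2.
3. Symmetries: the z ↦ −z reflection is a symmetry, so z appears only in even powers; it's symmetric under x → −x, forcing even powers of x; mirror symmetry y ↦ −y ⇒ only even powers of y.
4. Observable constraints: it meets the x-axis at x = 0 (among the integer gridlines); one z-axis crossing is at z = 0; it crosses the y-axis at the gridline y = 0.
5. Fitting integer coefficients to these (and the overall shape) gives p.

x^2 + 3*y^2 - 2*z^2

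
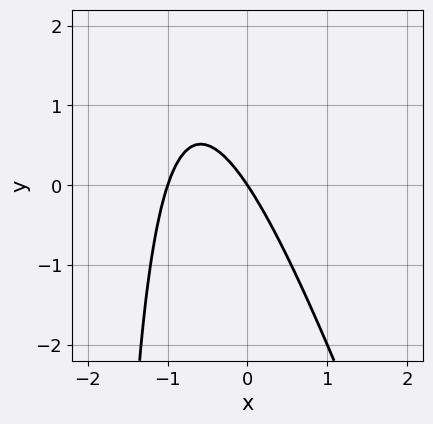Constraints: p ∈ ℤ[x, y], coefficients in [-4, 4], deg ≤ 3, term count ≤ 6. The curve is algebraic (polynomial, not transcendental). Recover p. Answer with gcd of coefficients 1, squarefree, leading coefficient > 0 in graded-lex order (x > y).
1. deg p = 2. No degree-1 curve has this shape.
2. Against the integer gridlines: it meets the y-axis at y = 0 (among the integer gridlines); among the integer gridlines, it crosses the x-axis at x ∈ {-1, 0}.
3. Matching integer coefficients to the picture gives p.

3*x^2 + x*y + 3*x + 2*y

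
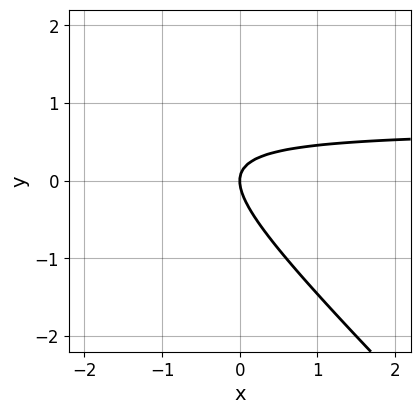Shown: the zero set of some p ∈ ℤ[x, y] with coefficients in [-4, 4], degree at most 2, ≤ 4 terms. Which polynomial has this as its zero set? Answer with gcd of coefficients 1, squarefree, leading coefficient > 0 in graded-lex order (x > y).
3*x*y + 3*y^2 - 2*x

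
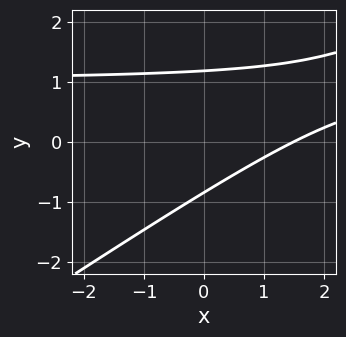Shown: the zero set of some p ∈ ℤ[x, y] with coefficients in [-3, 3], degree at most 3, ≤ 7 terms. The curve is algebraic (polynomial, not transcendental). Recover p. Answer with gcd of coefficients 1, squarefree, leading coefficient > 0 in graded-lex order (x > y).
2*x*y - 3*y^2 - 2*x + y + 3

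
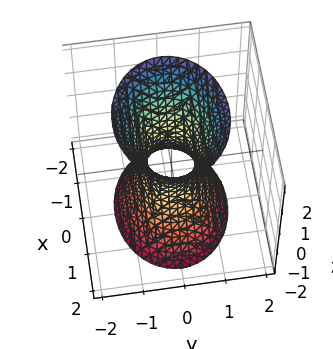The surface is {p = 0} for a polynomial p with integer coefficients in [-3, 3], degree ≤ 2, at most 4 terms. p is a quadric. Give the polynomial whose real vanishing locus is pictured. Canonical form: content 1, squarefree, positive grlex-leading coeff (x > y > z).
First, deg p = 2.
Then, symmetries: it's symmetric under x → −x, forcing even powers of x; mirror symmetry y ↦ −y ⇒ only even powers of y; mirror symmetry z ↦ −z ⇒ only even powers of z.
Next, against the integer gridlines: it misses every integer gridline on the z-axis.
Finally, together with the visible shape, these determine p as stated.

2*x^2 + 3*y^2 - z^2 - 1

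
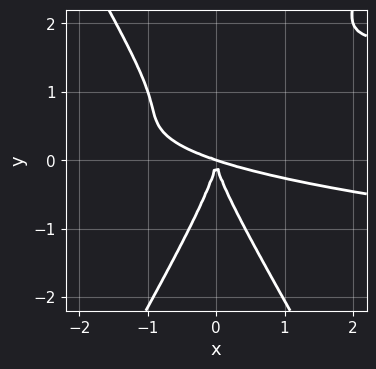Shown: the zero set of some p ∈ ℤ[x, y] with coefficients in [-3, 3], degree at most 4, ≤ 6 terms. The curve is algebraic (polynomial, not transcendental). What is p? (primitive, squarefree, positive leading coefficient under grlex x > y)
3*x^2*y^2 - y^4 - x^3 - 3*x^2*y

(a) The degree is 4 — the shape is more complex than any degree-3 curve.
(b) Checking where it meets the axes: it meets the x-axis at x = 0 (among the integer gridlines); one y-axis crossing is at y = 0.
(c) These observations pin down the coefficients.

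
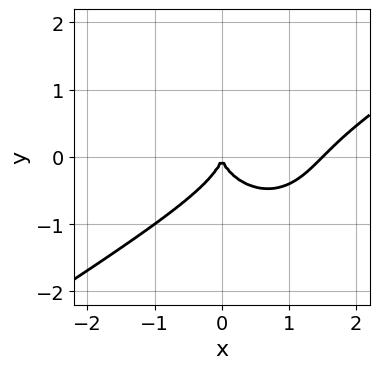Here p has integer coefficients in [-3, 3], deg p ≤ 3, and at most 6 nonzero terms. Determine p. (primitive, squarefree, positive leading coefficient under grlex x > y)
First, deg p = 3. No degree-2 curve has this shape.
Next, from the visible intercepts: it crosses the y-axis at the gridline y = 0; one x-axis crossing is at x = 0.
Finally, these observations pin down the coefficients.

2*x^3 - 2*x^2*y - 3*y^3 - 3*x^2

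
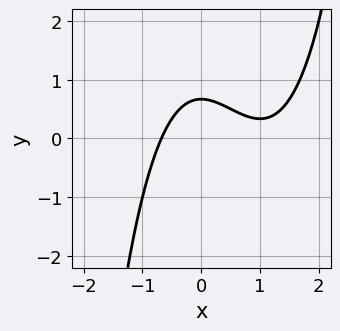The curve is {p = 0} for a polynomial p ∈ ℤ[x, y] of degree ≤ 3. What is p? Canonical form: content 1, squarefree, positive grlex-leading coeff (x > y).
First, deg p = 3. A generic line meets the curve in up to 3 points.
Finally, solving for integer coefficients yields p as stated.

2*x^3 - 3*x^2 - 3*y + 2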